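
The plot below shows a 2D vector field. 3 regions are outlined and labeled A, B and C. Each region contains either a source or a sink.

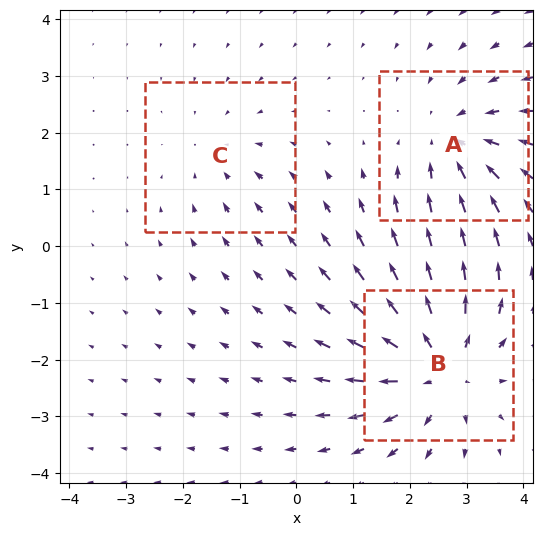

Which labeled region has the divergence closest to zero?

Divergence at each region's feature centre — A: about -3, B: about +4, C: about -2. Region C is closest to zero.

C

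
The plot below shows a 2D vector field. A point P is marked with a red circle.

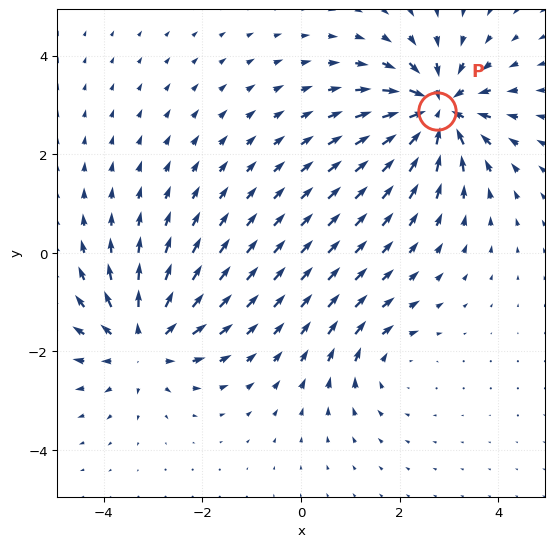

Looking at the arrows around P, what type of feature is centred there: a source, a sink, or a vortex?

At P (2.8, 2.9) the arrows converge inward. Divergence about -6, curl ≈0 — negative divergence with near-zero curl is a sink.

sink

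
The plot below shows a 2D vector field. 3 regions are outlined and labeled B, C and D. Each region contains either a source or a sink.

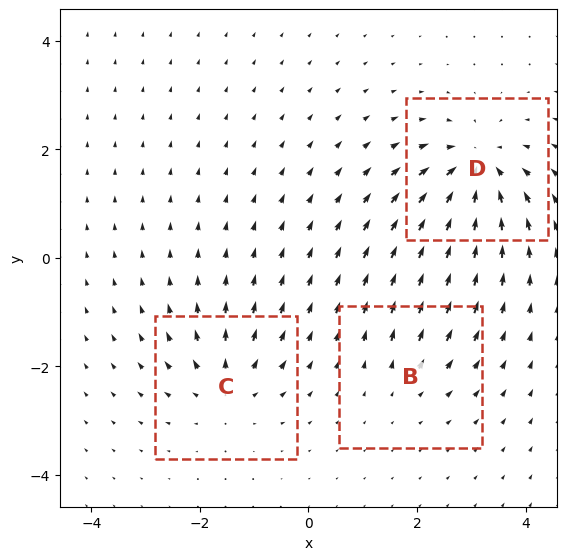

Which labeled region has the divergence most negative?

D

Divergence at each region's feature centre — B: about +2, C: about +4, D: about -6. Region D is most negative.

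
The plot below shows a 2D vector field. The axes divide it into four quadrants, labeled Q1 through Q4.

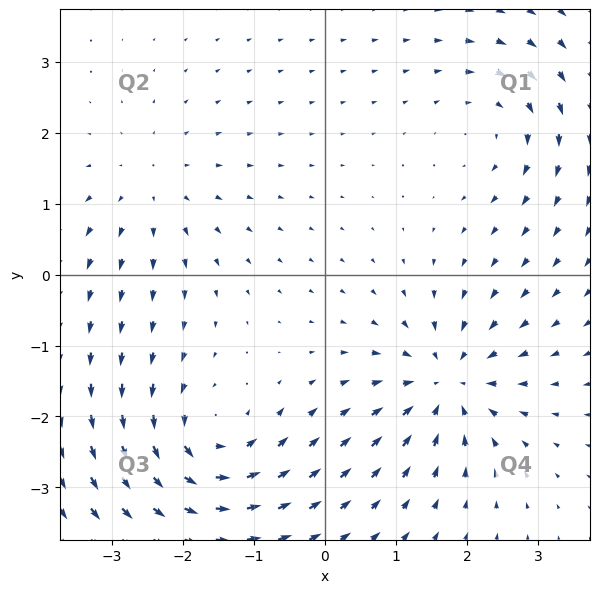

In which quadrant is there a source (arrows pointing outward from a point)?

Q2

The source sits at approximately (-2.5, 1.2), which lies in quadrant Q2. The divergence there is about +3, positive as expected for a source.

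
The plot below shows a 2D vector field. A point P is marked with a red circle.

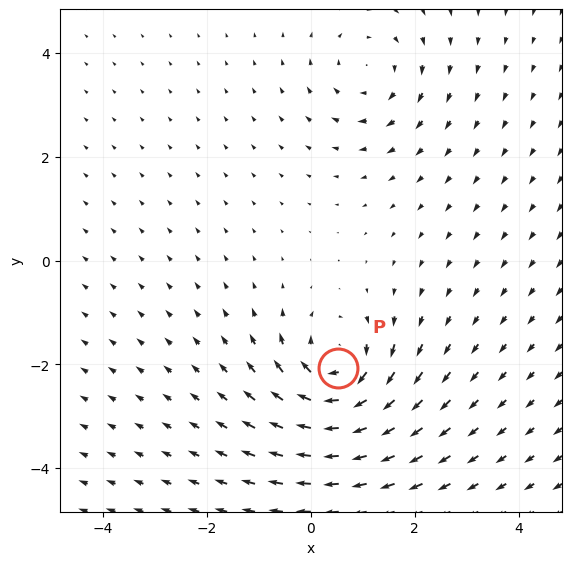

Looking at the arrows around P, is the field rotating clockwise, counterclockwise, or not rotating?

clockwise

Near P at (0.5, -2.1) the arrows circulate clockwise. The curl (z-component) there is about -6; negative curl means clockwise rotation.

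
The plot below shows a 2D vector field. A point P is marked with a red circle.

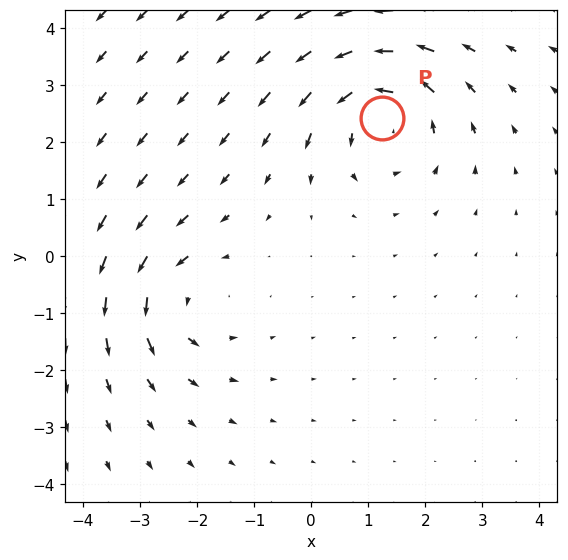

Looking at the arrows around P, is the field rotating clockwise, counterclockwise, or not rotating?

Near P at (1.2, 2.4) the arrows circulate counterclockwise. The curl (z-component) there is about +6; positive curl means counterclockwise rotation.

counterclockwise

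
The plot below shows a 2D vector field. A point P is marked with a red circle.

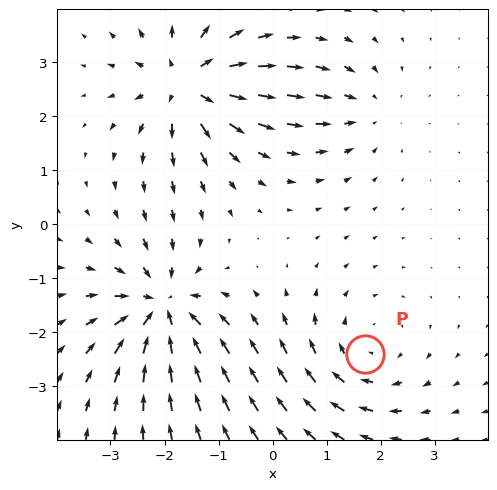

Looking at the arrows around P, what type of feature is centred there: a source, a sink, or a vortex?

At P (1.7, -2.4) the arrows circulate clockwise. Divergence ≈0, curl about -3 — near-zero divergence with nonzero curl is a vortex.

vortex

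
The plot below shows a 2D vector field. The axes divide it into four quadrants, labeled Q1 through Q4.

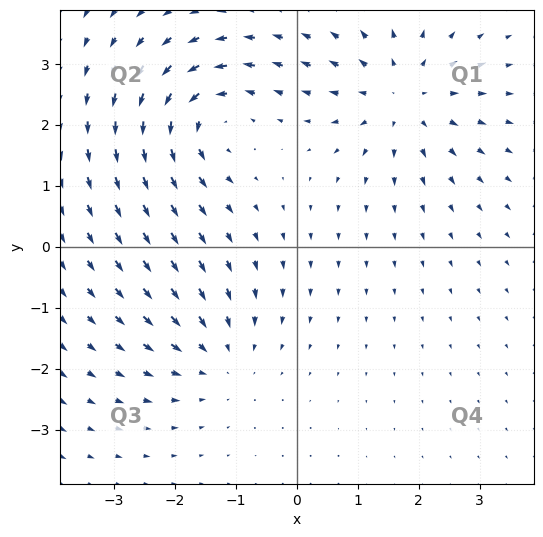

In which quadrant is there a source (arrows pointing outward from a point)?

The source sits at approximately (1.7, 2.5), which lies in quadrant Q1. The divergence there is about +4, positive as expected for a source.

Q1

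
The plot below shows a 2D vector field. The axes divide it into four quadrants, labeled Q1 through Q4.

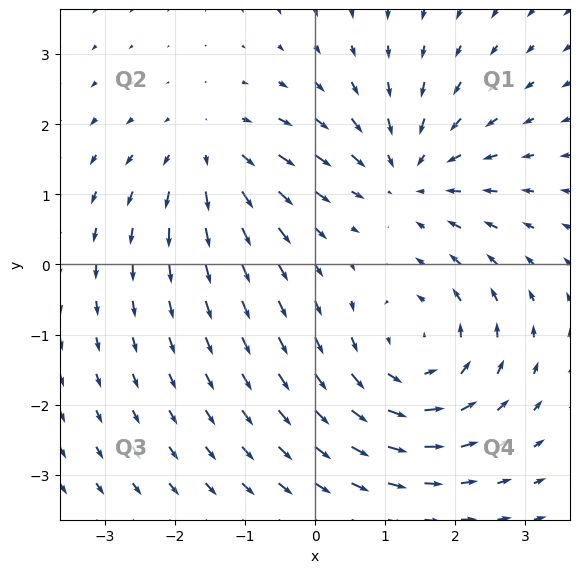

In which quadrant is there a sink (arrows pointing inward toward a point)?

The sink sits at approximately (1.3, 1.3), which lies in quadrant Q1. The divergence there is about -4, negative as expected for a sink.

Q1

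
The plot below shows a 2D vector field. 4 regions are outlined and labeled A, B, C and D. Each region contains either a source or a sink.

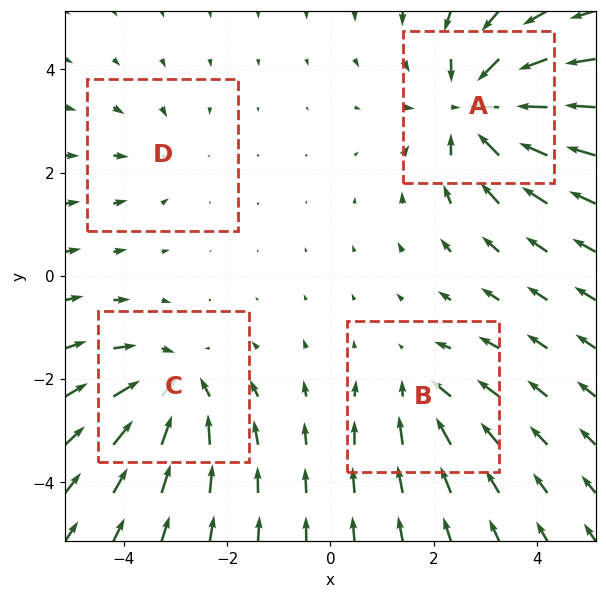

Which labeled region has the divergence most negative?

Divergence at each region's feature centre — A: about -6, B: about -3, C: about -5, D: about -2. Region A is most negative.

A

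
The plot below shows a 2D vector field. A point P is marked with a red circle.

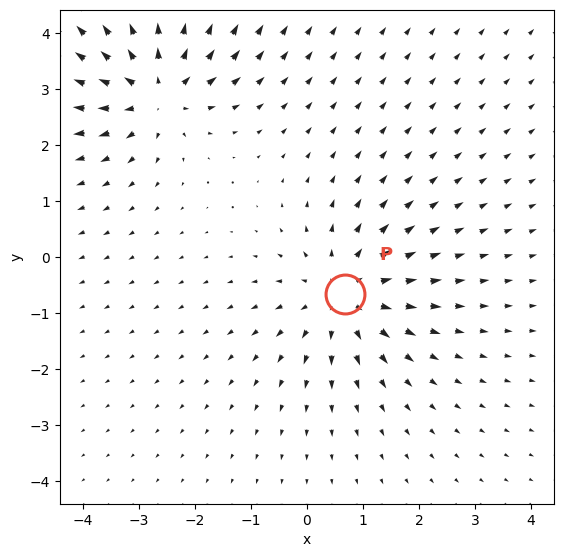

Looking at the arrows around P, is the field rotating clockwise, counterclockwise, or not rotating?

Near P at (0.7, -0.7) the arrows show no circulation. The curl there is ≈0.

not rotating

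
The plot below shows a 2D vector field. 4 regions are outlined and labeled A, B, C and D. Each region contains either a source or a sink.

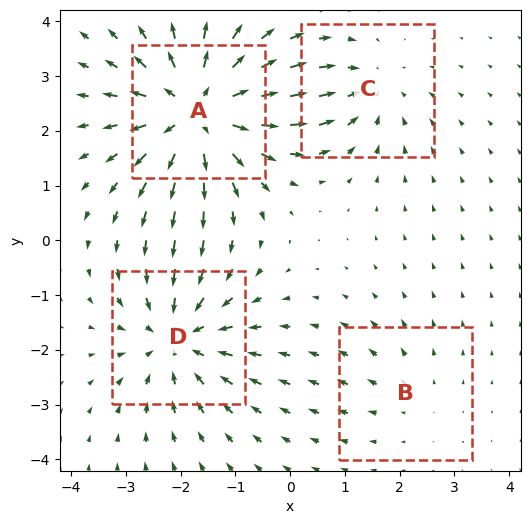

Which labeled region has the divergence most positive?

A

Divergence at each region's feature centre — A: about +7, B: about +2, C: about -3, D: about -5. Region A is most positive.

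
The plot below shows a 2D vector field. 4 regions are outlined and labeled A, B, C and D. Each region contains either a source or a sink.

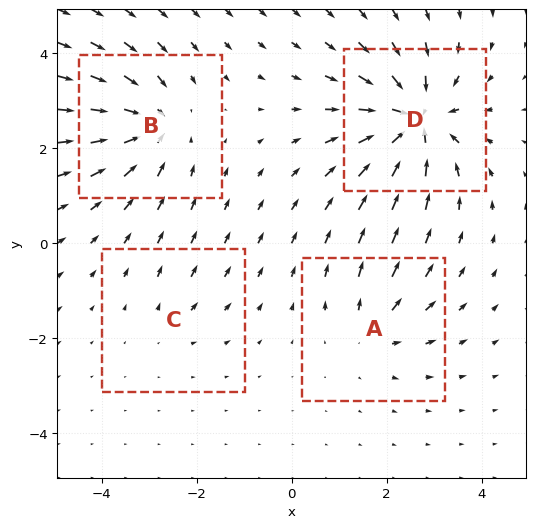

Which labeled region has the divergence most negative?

D

Divergence at each region's feature centre — A: about +4, B: about -6, C: about +2, D: about -8. Region D is most negative.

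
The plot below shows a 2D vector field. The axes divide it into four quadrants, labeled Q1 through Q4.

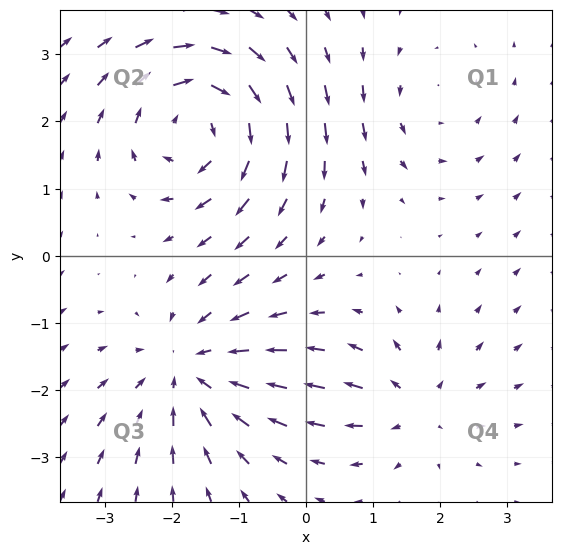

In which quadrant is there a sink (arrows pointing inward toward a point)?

The sink sits at approximately (-1.7, -1.7), which lies in quadrant Q3. The divergence there is about -4, negative as expected for a sink.

Q3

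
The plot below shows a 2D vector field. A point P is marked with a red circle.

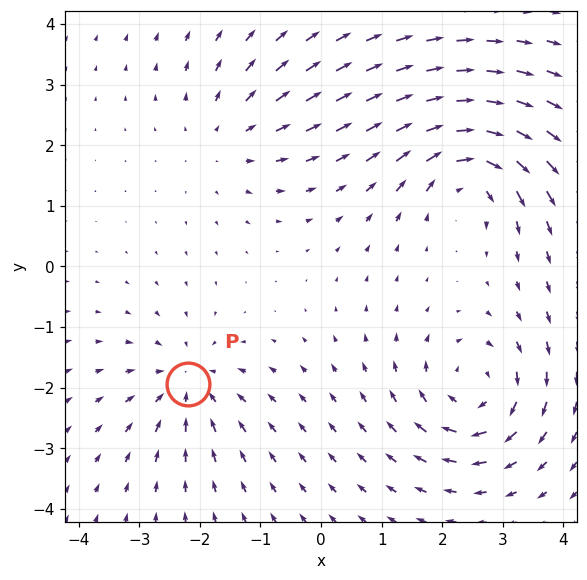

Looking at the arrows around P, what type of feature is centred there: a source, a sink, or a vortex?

At P (-2.2, -1.9) the arrows converge inward. Divergence about -4, curl ≈0 — negative divergence with near-zero curl is a sink.

sink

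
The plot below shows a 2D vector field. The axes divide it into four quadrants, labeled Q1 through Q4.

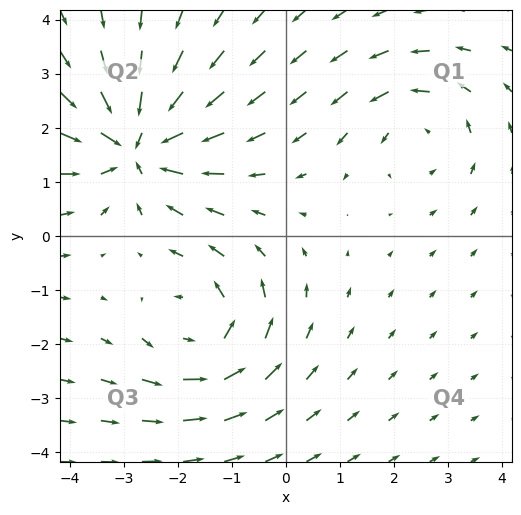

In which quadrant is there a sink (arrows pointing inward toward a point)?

Q2

The sink sits at approximately (-2.8, 1.7), which lies in quadrant Q2. The divergence there is about -5, negative as expected for a sink.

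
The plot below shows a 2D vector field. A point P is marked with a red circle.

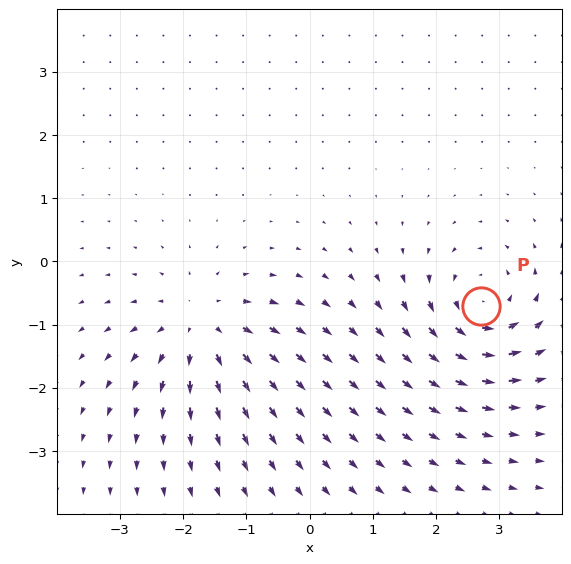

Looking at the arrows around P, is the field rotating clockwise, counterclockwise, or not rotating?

Near P at (2.7, -0.7) the arrows circulate counterclockwise. The curl (z-component) there is about +5; positive curl means counterclockwise rotation.

counterclockwise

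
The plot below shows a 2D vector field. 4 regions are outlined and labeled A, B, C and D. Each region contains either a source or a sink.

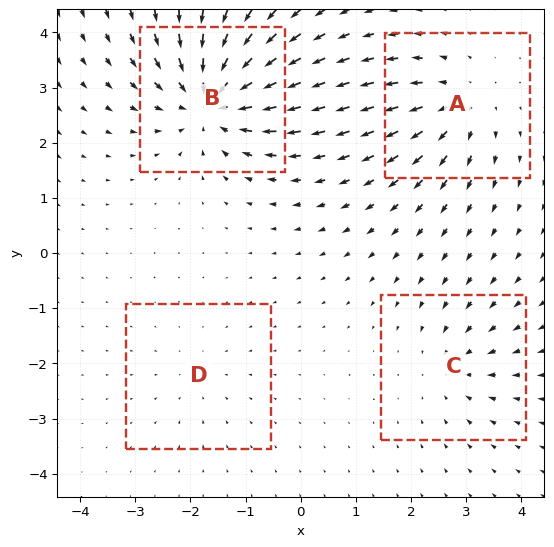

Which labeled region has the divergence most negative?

B

Divergence at each region's feature centre — A: about +5, B: about -8, C: about -3, D: about -2. Region B is most negative.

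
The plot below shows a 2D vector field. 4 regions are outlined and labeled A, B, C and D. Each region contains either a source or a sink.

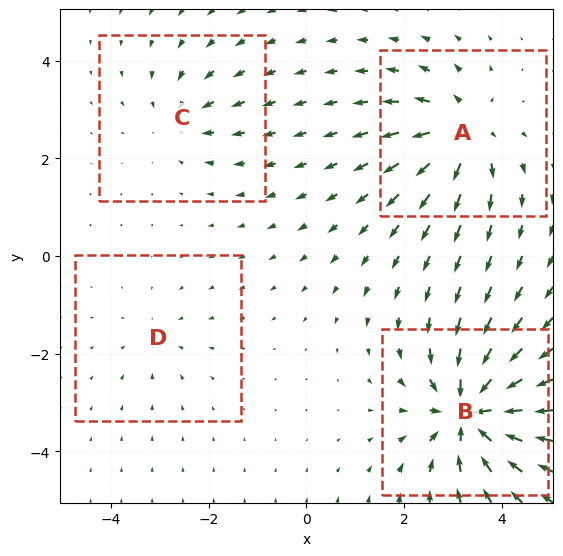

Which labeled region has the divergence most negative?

Divergence at each region's feature centre — A: about +6, B: about -8, C: about -3, D: about -2. Region B is most negative.

B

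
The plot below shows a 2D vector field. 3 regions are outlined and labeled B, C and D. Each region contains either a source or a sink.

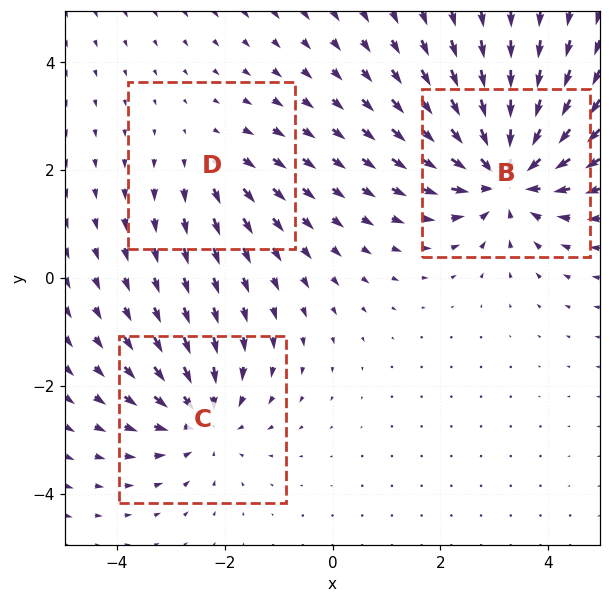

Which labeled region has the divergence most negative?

Divergence at each region's feature centre — B: about -5, C: about -3, D: about +2. Region B is most negative.

B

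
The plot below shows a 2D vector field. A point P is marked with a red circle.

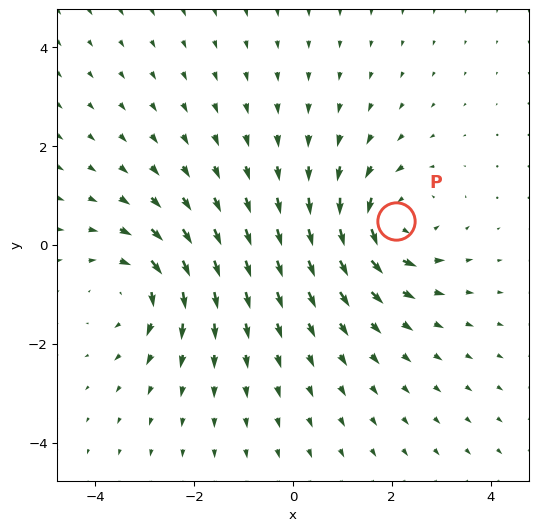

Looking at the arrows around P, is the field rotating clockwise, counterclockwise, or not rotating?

counterclockwise

Near P at (2.1, 0.5) the arrows circulate counterclockwise. The curl (z-component) there is about +4; positive curl means counterclockwise rotation.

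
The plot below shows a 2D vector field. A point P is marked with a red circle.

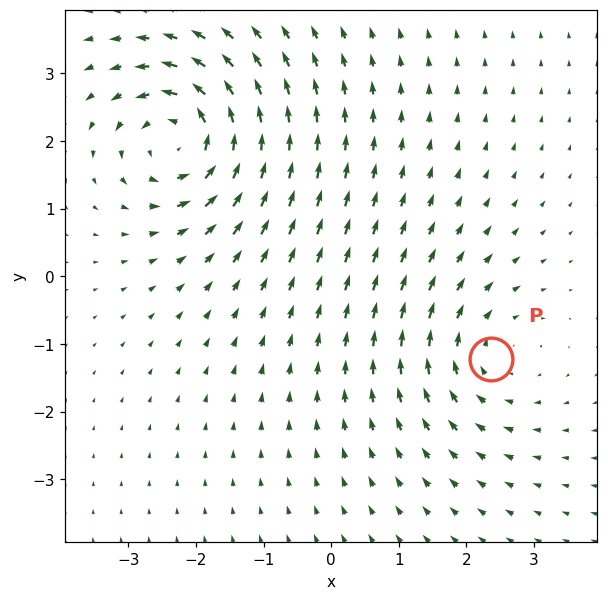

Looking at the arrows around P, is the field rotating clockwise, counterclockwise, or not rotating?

clockwise

Near P at (2.4, -1.2) the arrows circulate clockwise. The curl (z-component) there is about -2; negative curl means clockwise rotation.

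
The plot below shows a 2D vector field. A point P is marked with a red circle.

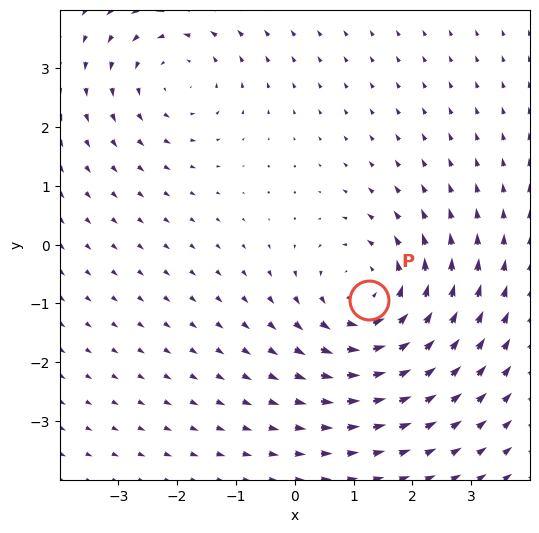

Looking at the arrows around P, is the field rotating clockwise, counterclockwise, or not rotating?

Near P at (1.3, -0.9) the arrows circulate counterclockwise. The curl (z-component) there is about +4; positive curl means counterclockwise rotation.

counterclockwise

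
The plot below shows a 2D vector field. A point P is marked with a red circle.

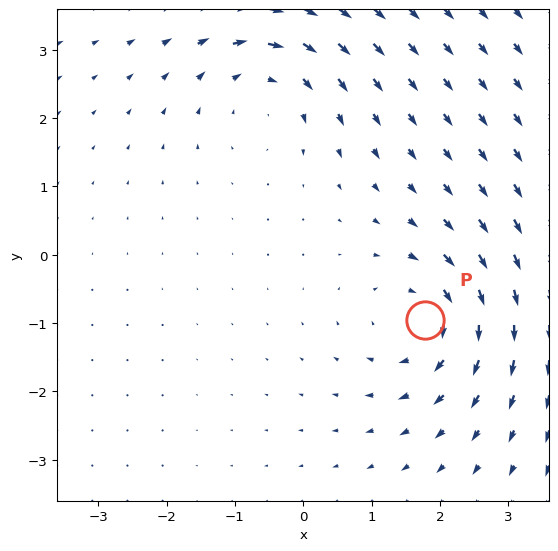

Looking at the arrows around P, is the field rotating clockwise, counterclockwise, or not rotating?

clockwise

Near P at (1.8, -1.0) the arrows circulate clockwise. The curl (z-component) there is about -4; negative curl means clockwise rotation.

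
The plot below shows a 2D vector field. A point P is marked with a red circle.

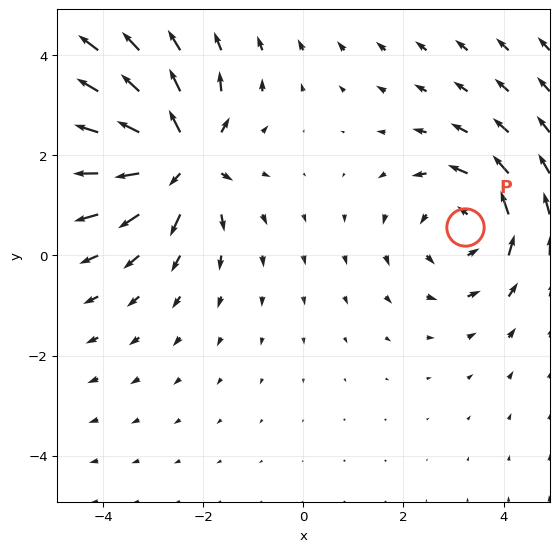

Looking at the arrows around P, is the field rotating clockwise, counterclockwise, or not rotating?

counterclockwise

Near P at (3.2, 0.6) the arrows circulate counterclockwise. The curl (z-component) there is about +3; positive curl means counterclockwise rotation.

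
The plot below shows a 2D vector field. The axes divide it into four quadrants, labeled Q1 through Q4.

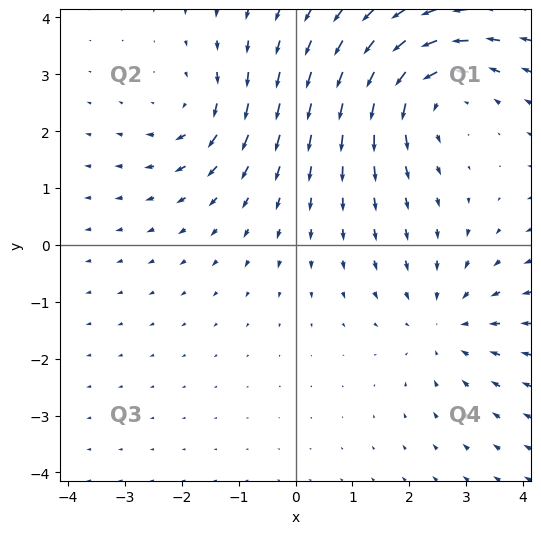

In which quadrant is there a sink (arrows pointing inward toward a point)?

Q4

The sink sits at approximately (2.6, -1.4), which lies in quadrant Q4. The divergence there is about -3, negative as expected for a sink.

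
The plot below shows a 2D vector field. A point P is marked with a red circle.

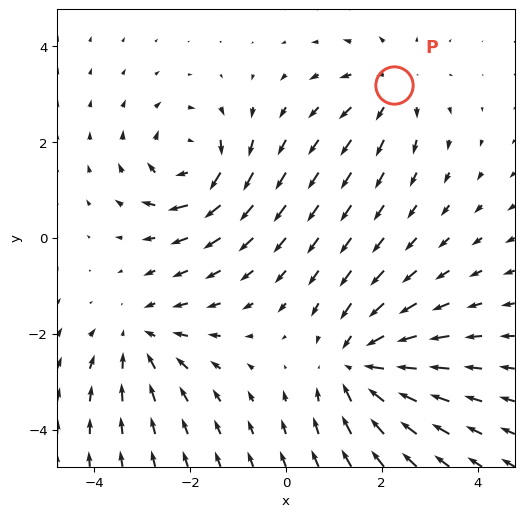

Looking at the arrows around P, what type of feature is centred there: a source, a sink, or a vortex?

At P (2.2, 3.2) the arrows spread outward. Divergence about +3, curl ≈0 — positive divergence with near-zero curl is a source.

source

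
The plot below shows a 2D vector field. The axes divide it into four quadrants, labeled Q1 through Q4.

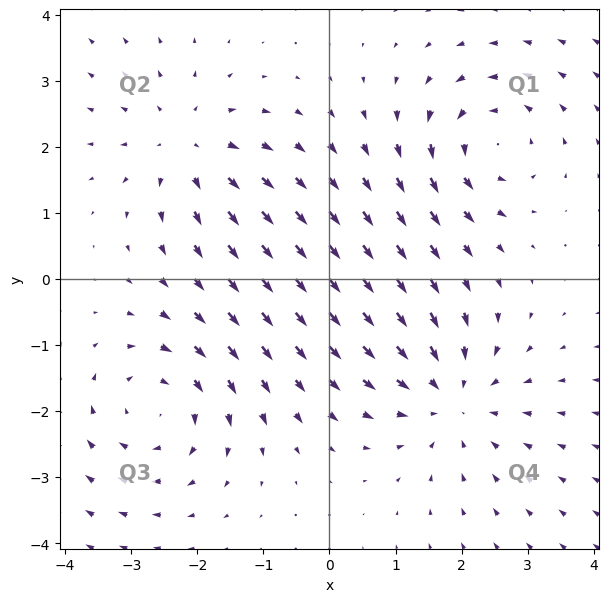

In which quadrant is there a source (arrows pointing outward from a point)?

The source sits at approximately (-2.1, 2.0), which lies in quadrant Q2. The divergence there is about +3, positive as expected for a source.

Q2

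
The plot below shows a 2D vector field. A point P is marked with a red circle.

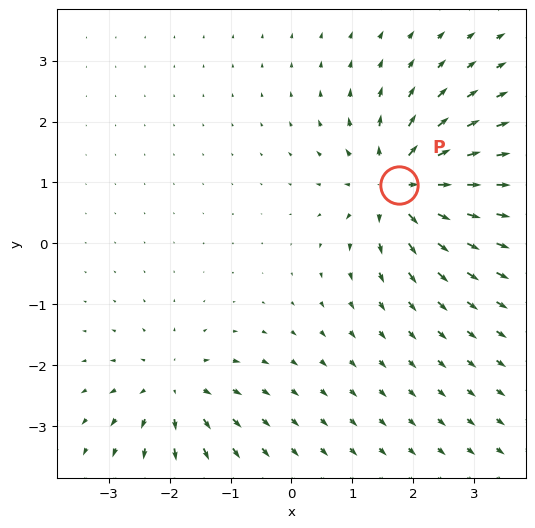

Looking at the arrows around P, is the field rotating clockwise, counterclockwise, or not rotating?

Near P at (1.8, 1.0) the arrows show no circulation. The curl there is ≈0.

not rotating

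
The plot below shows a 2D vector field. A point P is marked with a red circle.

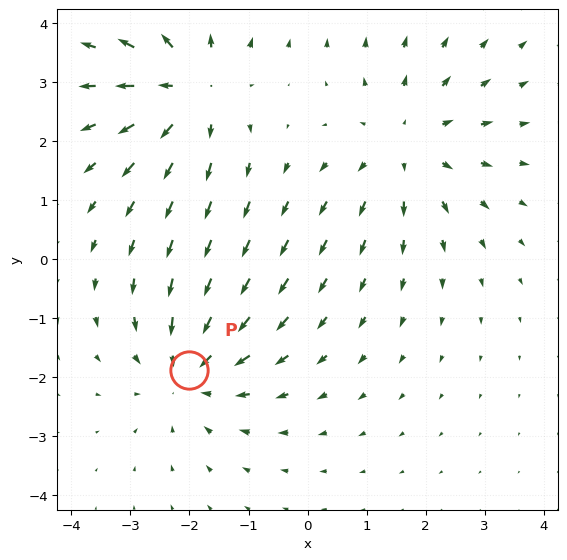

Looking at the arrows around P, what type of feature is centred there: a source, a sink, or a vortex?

sink

At P (-2.0, -1.9) the arrows converge inward. Divergence about -4, curl ≈0 — negative divergence with near-zero curl is a sink.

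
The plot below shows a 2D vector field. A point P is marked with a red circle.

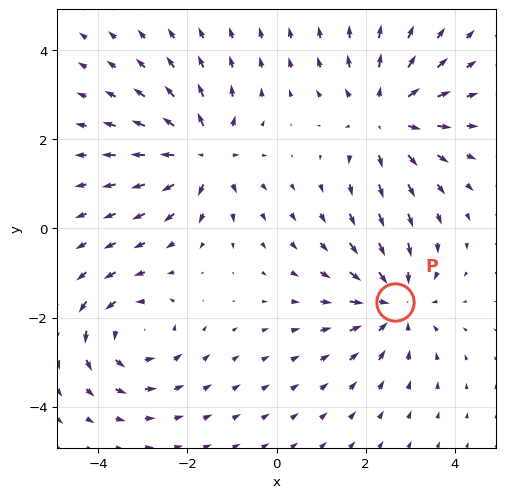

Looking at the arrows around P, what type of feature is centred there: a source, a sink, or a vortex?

sink

At P (2.7, -1.7) the arrows converge inward. Divergence about -3, curl ≈0 — negative divergence with near-zero curl is a sink.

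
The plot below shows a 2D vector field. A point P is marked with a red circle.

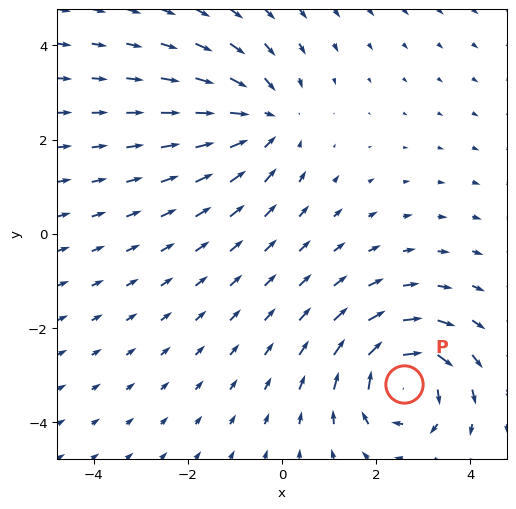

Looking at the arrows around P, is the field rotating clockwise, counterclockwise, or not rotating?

Near P at (2.6, -3.2) the arrows circulate clockwise. The curl (z-component) there is about -5; negative curl means clockwise rotation.

clockwise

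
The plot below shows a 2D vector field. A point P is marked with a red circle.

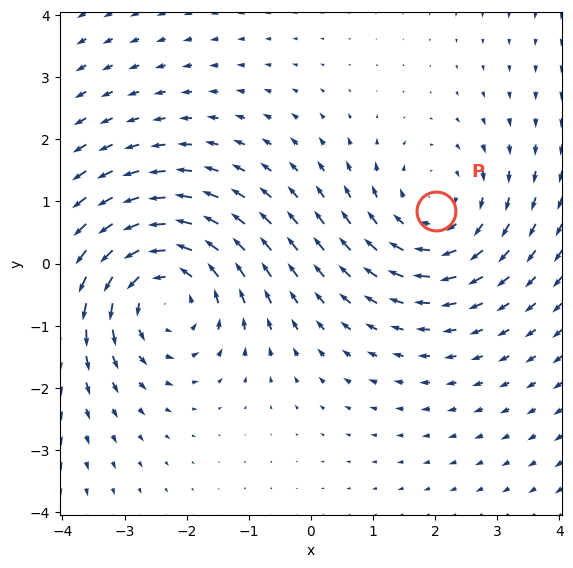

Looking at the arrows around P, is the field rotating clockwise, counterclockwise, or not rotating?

Near P at (2.0, 0.8) the arrows circulate clockwise. The curl (z-component) there is about -3; negative curl means clockwise rotation.

clockwise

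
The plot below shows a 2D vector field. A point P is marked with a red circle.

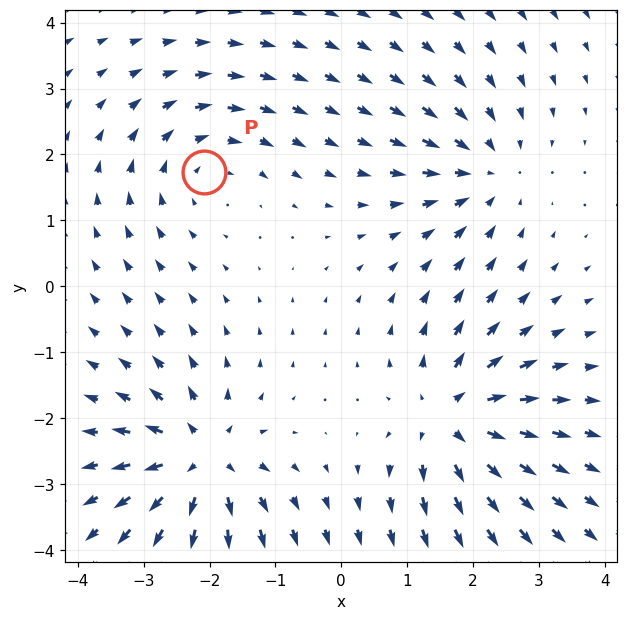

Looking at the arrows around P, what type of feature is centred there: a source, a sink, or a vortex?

At P (-2.1, 1.7) the arrows circulate clockwise. Divergence ≈0, curl about -3 — near-zero divergence with nonzero curl is a vortex.

vortex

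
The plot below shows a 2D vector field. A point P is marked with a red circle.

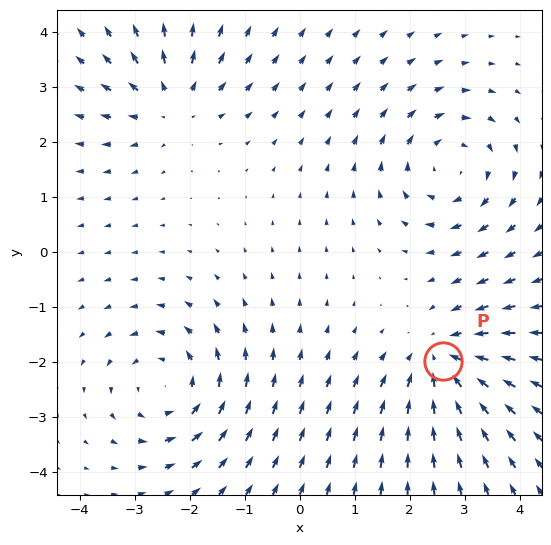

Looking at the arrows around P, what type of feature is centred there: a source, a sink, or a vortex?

At P (2.6, -2.0) the arrows converge inward. Divergence about -4, curl ≈0 — negative divergence with near-zero curl is a sink.

sink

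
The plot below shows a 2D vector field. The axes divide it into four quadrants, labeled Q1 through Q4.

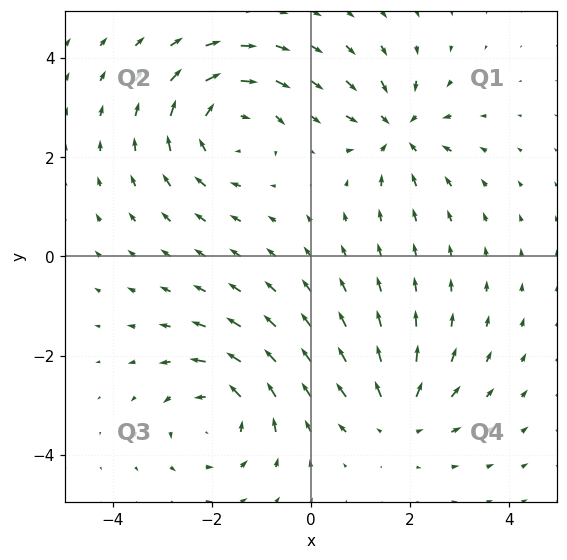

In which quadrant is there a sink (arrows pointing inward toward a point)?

The sink sits at approximately (1.8, 2.5), which lies in quadrant Q1. The divergence there is about -4, negative as expected for a sink.

Q1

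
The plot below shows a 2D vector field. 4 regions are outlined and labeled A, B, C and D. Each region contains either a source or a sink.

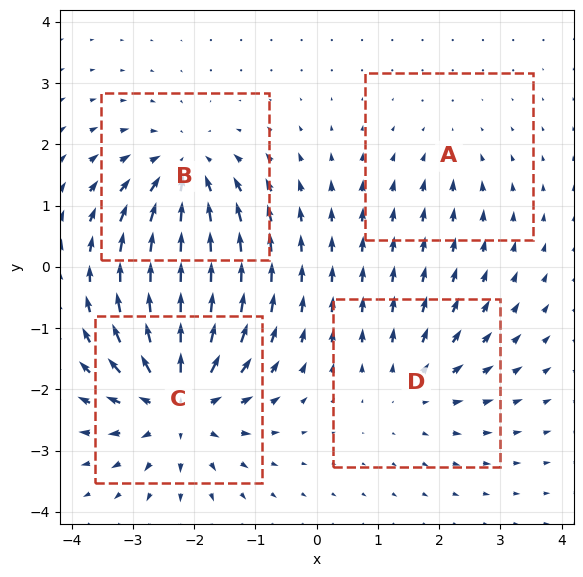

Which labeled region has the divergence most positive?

C

Divergence at each region's feature centre — A: about -2, B: about -6, C: about +7, D: about +4. Region C is most positive.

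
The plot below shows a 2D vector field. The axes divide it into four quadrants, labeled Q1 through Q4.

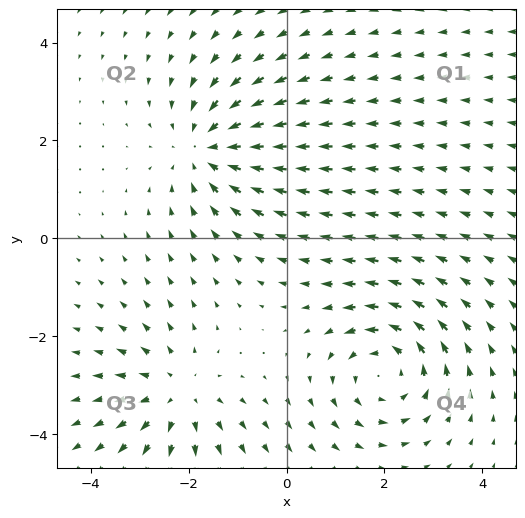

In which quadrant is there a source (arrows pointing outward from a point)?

Q3

The source sits at approximately (-2.2, -3.2), which lies in quadrant Q3. The divergence there is about +4, positive as expected for a source.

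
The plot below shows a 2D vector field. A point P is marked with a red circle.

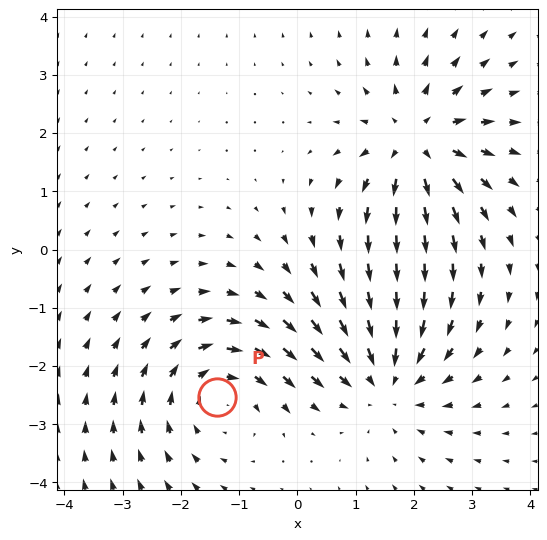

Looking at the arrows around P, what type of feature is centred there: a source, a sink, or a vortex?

vortex

At P (-1.4, -2.5) the arrows circulate clockwise. Divergence ≈0, curl about -4 — near-zero divergence with nonzero curl is a vortex.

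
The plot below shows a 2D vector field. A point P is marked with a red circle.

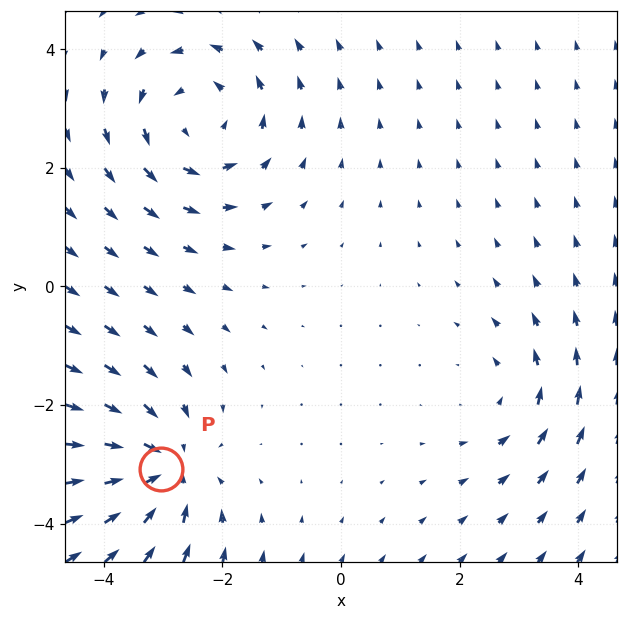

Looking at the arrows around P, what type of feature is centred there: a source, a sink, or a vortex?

At P (-3.0, -3.1) the arrows converge inward. Divergence about -4, curl ≈0 — negative divergence with near-zero curl is a sink.

sink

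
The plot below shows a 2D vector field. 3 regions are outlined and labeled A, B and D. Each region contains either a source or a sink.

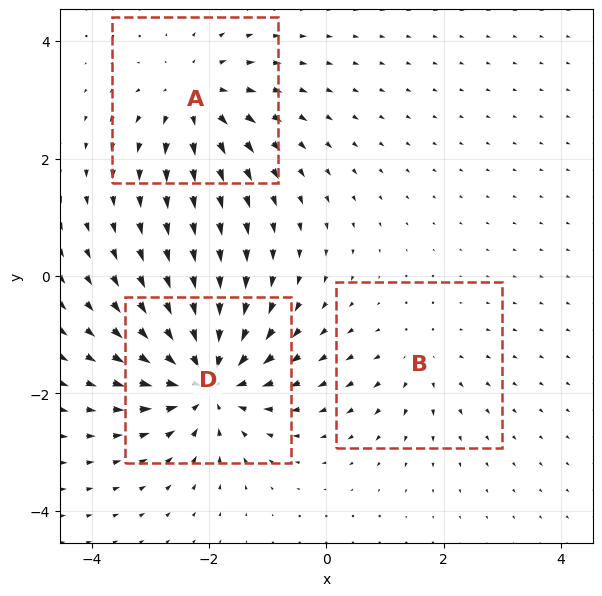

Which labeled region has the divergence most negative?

D

Divergence at each region's feature centre — A: about +4, B: about +2, D: about -6. Region D is most negative.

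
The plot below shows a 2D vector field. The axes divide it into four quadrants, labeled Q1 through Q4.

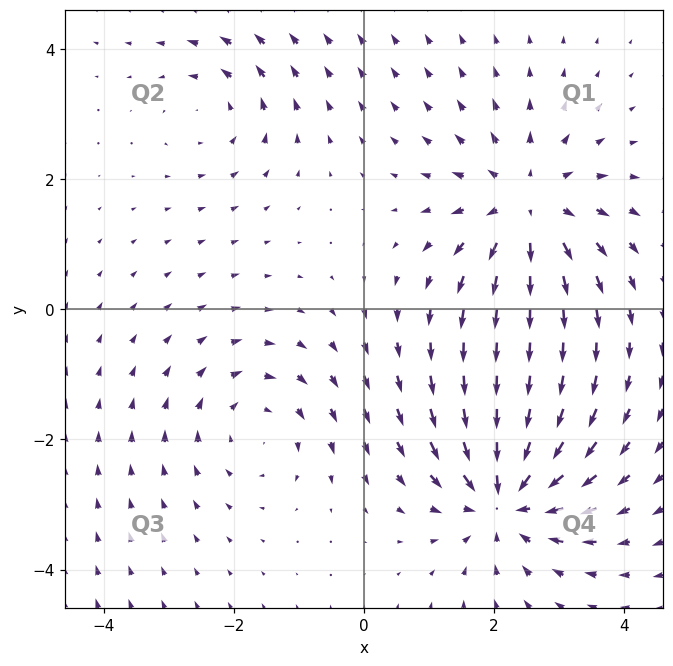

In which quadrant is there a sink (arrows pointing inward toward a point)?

Q4

The sink sits at approximately (2.2, -2.9), which lies in quadrant Q4. The divergence there is about -6, negative as expected for a sink.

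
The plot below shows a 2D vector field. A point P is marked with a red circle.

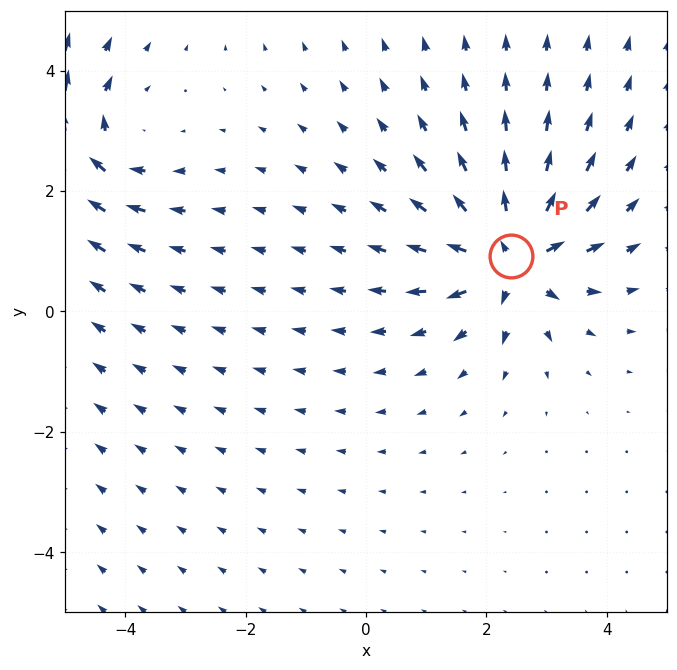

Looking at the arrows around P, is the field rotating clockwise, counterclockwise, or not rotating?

Near P at (2.4, 0.9) the arrows show no circulation. The curl there is ≈0.

not rotating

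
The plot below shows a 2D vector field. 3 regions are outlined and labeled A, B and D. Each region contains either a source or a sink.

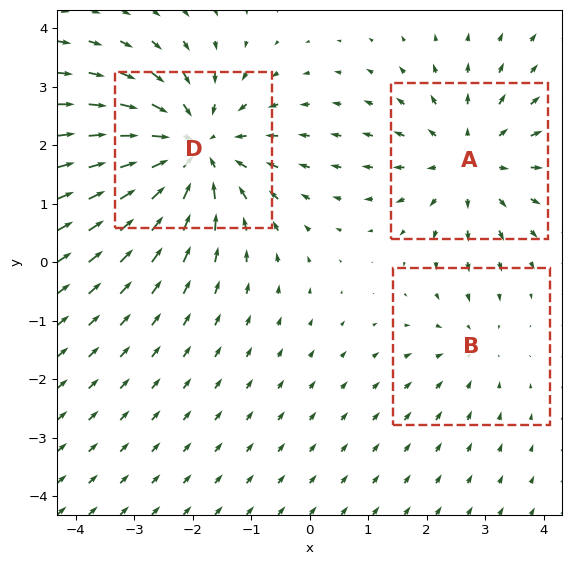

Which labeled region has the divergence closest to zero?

B

Divergence at each region's feature centre — A: about +3, B: about -2, D: about -4. Region B is closest to zero.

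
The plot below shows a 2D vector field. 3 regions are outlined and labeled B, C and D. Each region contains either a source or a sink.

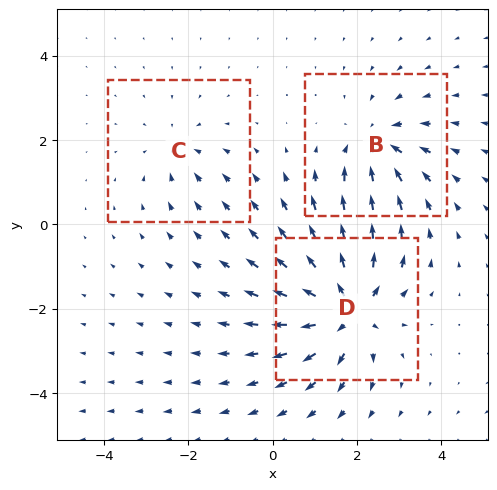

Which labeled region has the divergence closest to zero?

C

Divergence at each region's feature centre — B: about -3, C: about -2, D: about +5. Region C is closest to zero.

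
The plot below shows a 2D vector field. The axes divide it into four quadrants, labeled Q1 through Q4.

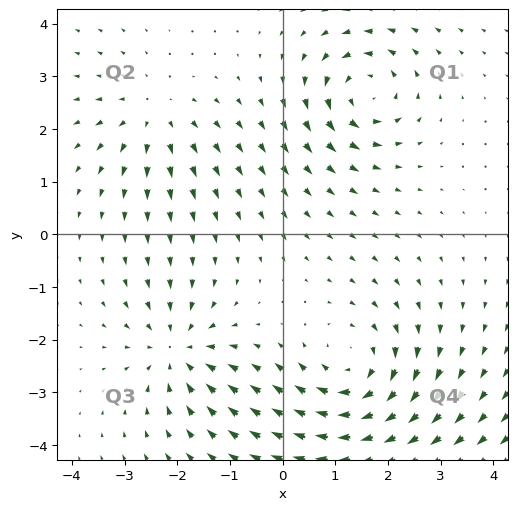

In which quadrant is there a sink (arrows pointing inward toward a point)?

Q3

The sink sits at approximately (-2.0, -2.2), which lies in quadrant Q3. The divergence there is about -4, negative as expected for a sink.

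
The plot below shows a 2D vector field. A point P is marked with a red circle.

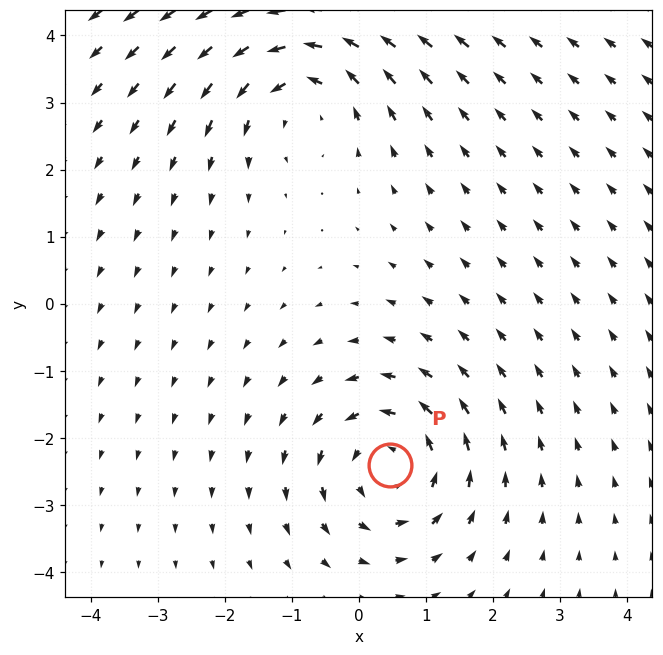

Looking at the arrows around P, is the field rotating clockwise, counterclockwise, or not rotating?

Near P at (0.5, -2.4) the arrows circulate counterclockwise. The curl (z-component) there is about +3; positive curl means counterclockwise rotation.

counterclockwise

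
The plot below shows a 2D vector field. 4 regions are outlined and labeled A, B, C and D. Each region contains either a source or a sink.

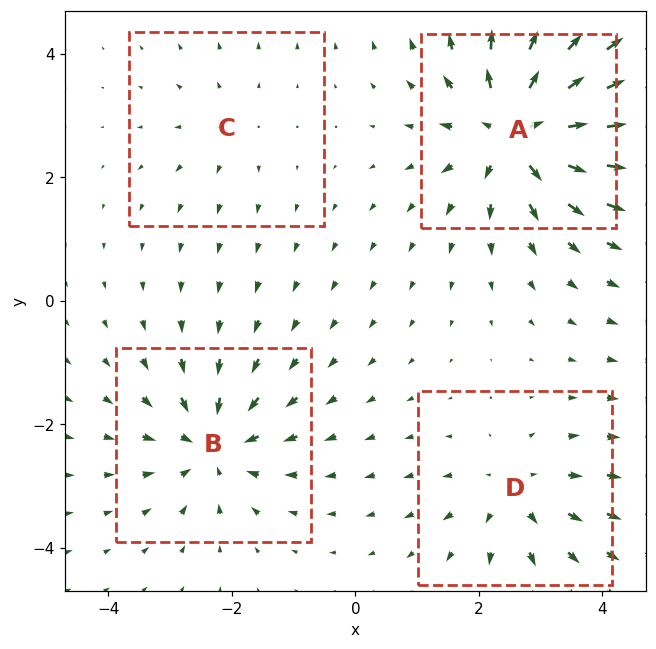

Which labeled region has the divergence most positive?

Divergence at each region's feature centre — A: about +8, B: about -5, C: about +2, D: about +4. Region A is most positive.

A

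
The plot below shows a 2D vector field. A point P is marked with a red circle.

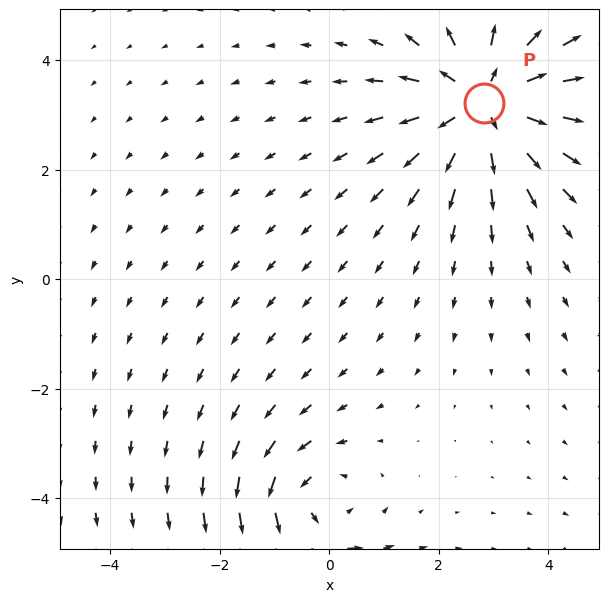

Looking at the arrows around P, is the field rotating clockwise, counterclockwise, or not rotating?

Near P at (2.8, 3.2) the arrows show no circulation. The curl there is ≈0.

not rotating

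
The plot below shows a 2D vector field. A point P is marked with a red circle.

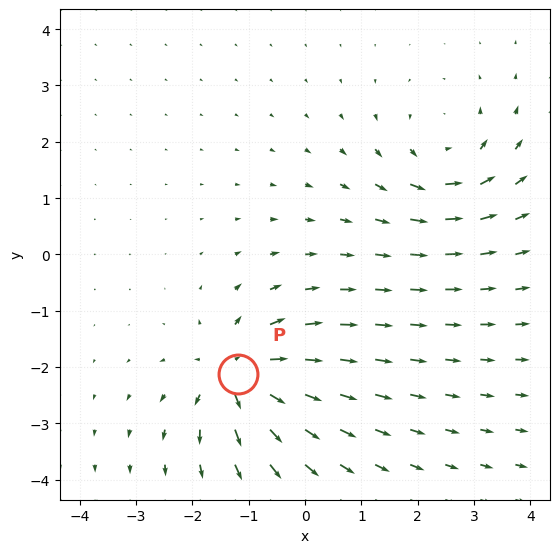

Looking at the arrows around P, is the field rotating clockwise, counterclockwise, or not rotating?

not rotating

Near P at (-1.2, -2.1) the arrows show no circulation. The curl there is ≈0.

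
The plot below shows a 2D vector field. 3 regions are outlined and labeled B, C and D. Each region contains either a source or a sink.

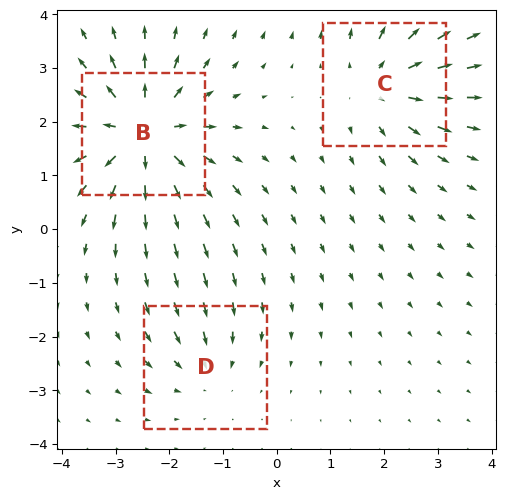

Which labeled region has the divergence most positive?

B

Divergence at each region's feature centre — B: about +5, C: about +3, D: about -2. Region B is most positive.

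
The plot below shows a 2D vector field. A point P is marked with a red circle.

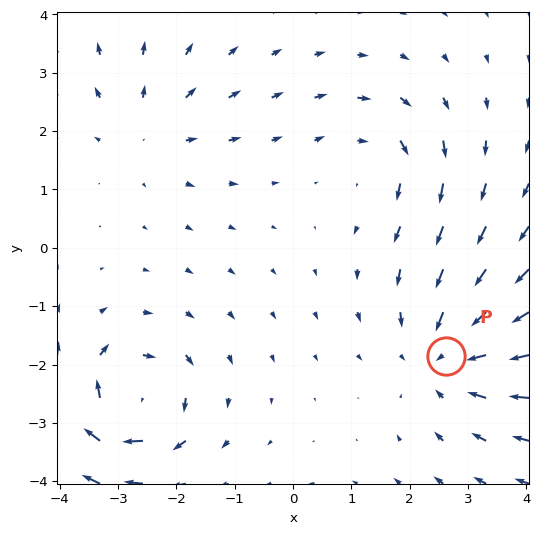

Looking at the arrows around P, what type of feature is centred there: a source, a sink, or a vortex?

At P (2.6, -1.9) the arrows converge inward. Divergence about -4, curl ≈0 — negative divergence with near-zero curl is a sink.

sink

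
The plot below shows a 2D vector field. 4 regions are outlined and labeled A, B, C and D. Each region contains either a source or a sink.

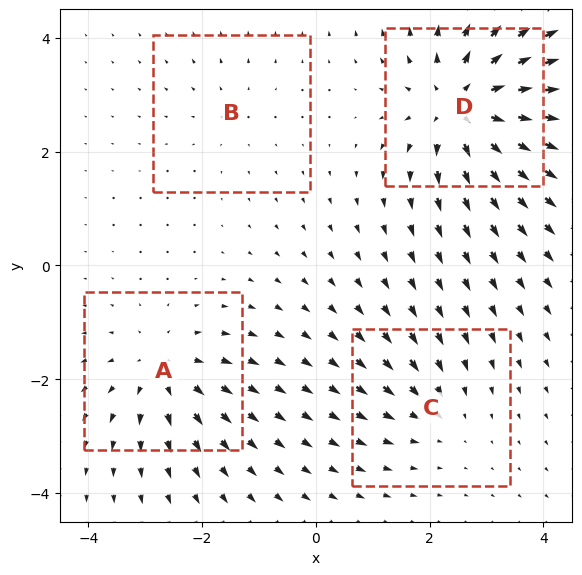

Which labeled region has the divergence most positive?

D

Divergence at each region's feature centre — A: about +5, B: about +2, C: about -3, D: about +8. Region D is most positive.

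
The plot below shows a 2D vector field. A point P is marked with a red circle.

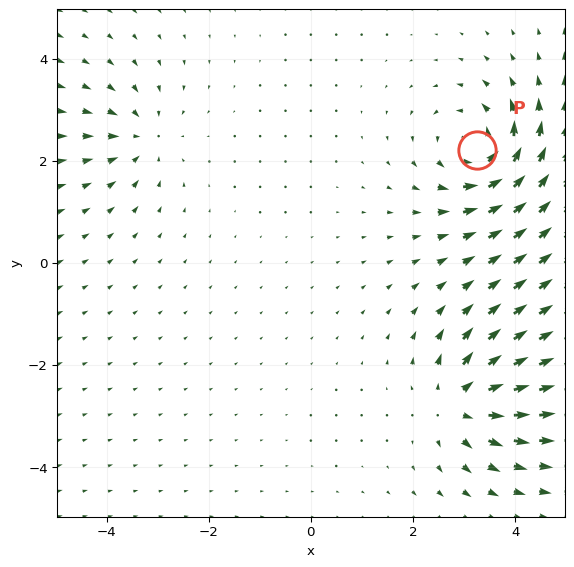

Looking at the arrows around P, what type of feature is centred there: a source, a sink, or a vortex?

At P (3.3, 2.2) the arrows circulate counterclockwise. Divergence ≈0, curl about +5 — near-zero divergence with nonzero curl is a vortex.

vortex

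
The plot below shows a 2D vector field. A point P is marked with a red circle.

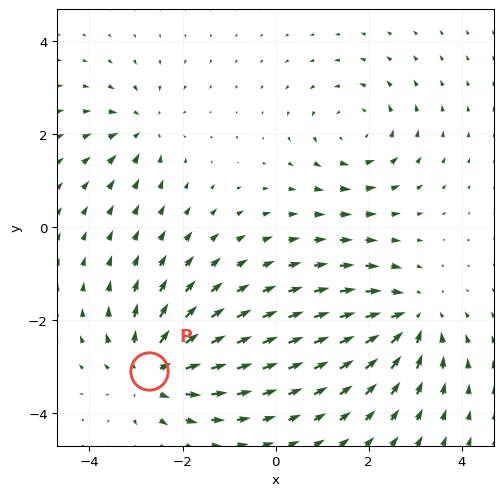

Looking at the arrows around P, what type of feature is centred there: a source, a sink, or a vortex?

At P (-2.7, -3.1) the arrows spread outward. Divergence about +5, curl ≈0 — positive divergence with near-zero curl is a source.

source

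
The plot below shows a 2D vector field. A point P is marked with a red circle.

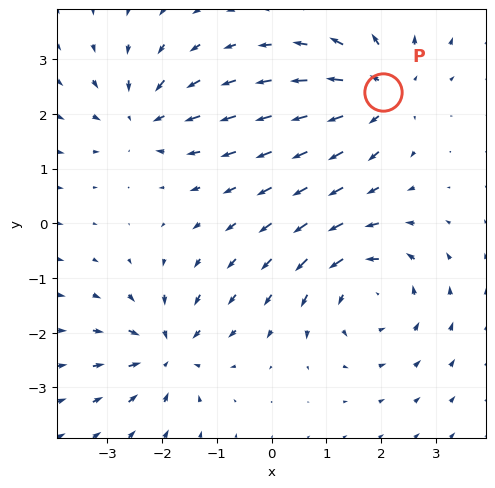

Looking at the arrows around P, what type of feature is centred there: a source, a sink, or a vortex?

source

At P (2.0, 2.4) the arrows spread outward. Divergence about +5, curl ≈0 — positive divergence with near-zero curl is a source.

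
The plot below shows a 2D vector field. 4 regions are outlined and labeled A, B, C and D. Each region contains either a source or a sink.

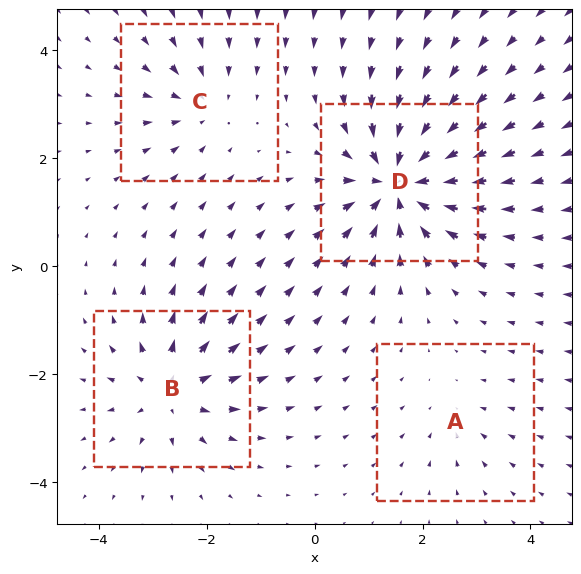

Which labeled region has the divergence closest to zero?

A

Divergence at each region's feature centre — A: about -2, B: about +5, C: about -4, D: about -8. Region A is closest to zero.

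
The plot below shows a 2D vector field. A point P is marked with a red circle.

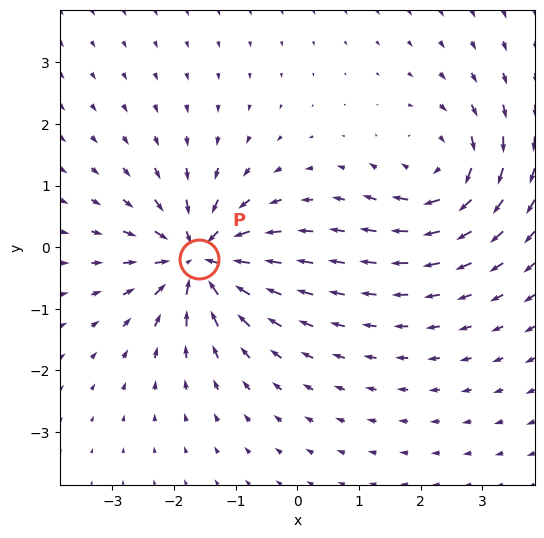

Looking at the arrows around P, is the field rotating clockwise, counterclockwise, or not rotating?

not rotating

Near P at (-1.6, -0.2) the arrows show no circulation. The curl there is ≈0.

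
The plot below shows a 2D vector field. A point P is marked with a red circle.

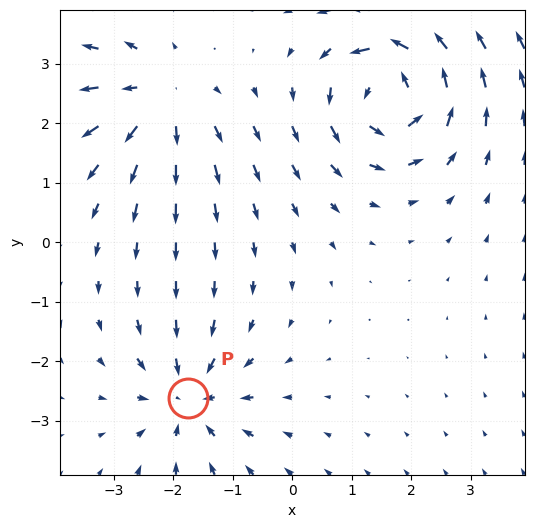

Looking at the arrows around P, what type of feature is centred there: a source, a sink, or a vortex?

sink

At P (-1.7, -2.6) the arrows converge inward. Divergence about -3, curl ≈0 — negative divergence with near-zero curl is a sink.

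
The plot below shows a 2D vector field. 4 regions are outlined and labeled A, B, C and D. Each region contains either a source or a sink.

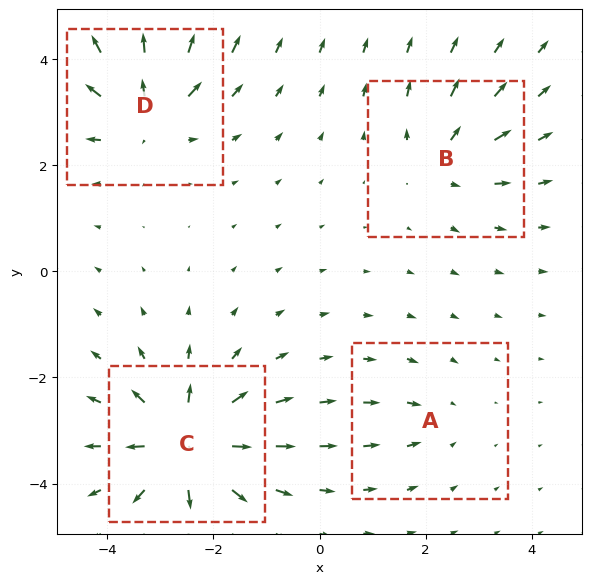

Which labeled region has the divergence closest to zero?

Divergence at each region's feature centre — A: about -2, B: about +4, C: about +8, D: about +6. Region A is closest to zero.

A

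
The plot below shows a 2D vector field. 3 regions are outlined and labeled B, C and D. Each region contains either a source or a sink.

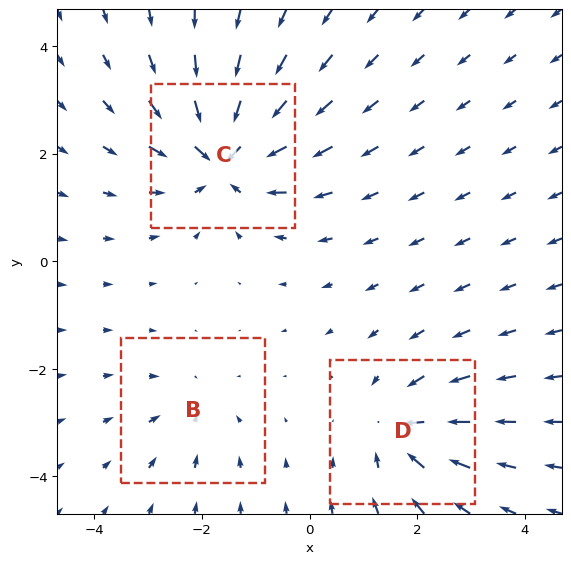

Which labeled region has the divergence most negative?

C

Divergence at each region's feature centre — B: about -2, C: about -5, D: about -4. Region C is most negative.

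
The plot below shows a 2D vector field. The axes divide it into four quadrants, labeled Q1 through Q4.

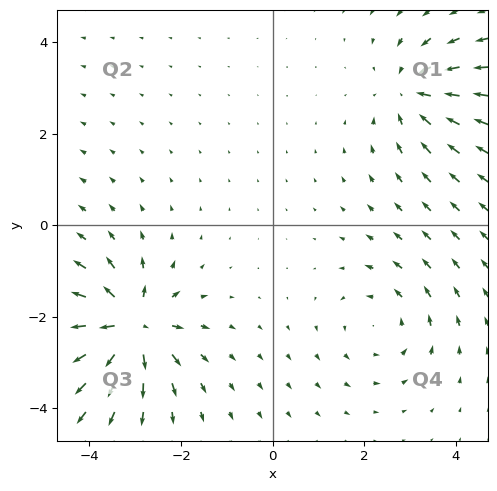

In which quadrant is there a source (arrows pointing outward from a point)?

Q3

The source sits at approximately (-3.1, -2.2), which lies in quadrant Q3. The divergence there is about +7, positive as expected for a source.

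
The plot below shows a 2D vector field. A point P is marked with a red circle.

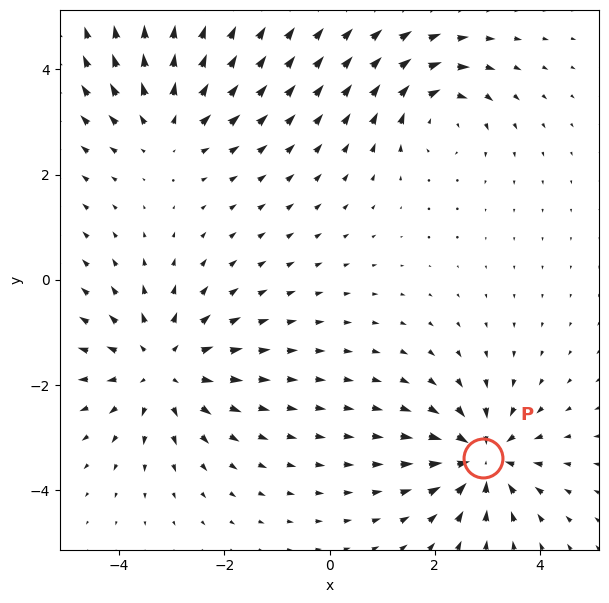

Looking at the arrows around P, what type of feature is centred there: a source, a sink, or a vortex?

At P (2.9, -3.4) the arrows converge inward. Divergence about -6, curl ≈0 — negative divergence with near-zero curl is a sink.

sink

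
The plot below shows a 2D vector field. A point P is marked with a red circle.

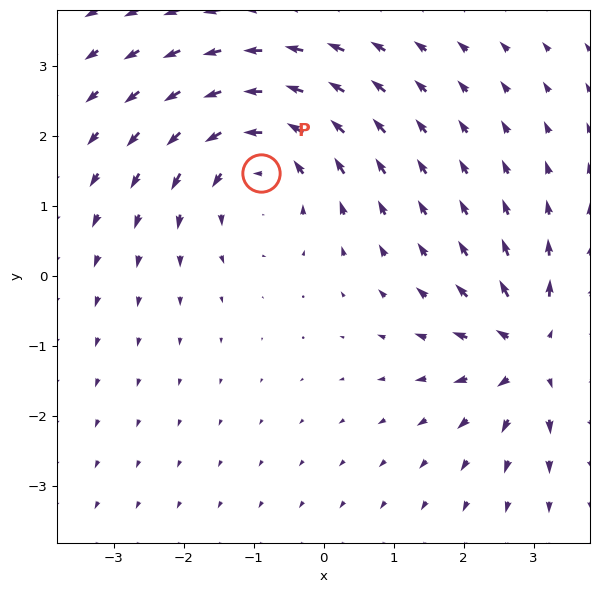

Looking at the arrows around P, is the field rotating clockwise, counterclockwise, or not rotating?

counterclockwise

Near P at (-0.9, 1.5) the arrows circulate counterclockwise. The curl (z-component) there is about +4; positive curl means counterclockwise rotation.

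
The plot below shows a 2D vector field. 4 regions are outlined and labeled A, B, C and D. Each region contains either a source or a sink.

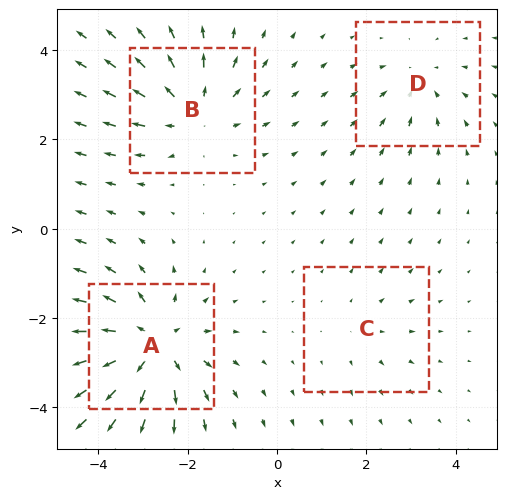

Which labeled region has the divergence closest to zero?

Divergence at each region's feature centre — A: about +7, B: about +5, C: about +2, D: about -3. Region C is closest to zero.

C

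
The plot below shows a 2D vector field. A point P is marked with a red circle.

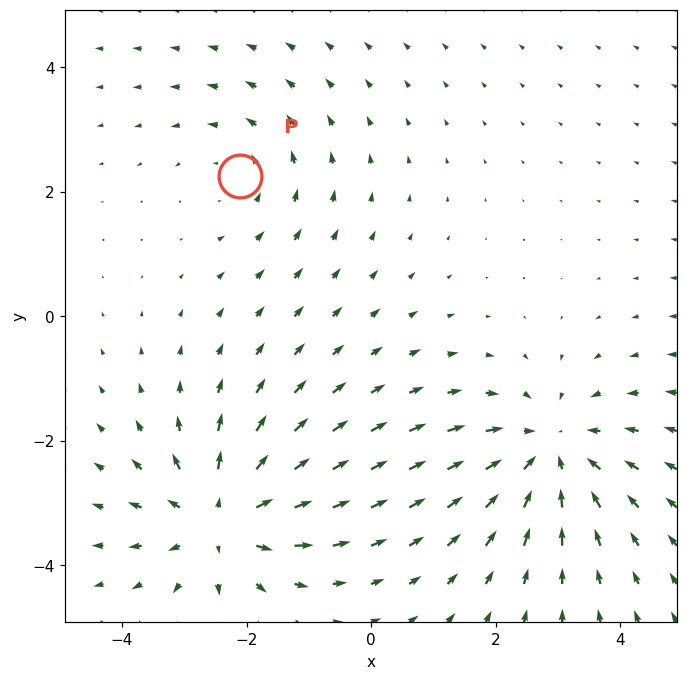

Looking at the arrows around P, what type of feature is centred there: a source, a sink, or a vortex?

At P (-2.1, 2.3) the arrows circulate counterclockwise. Divergence ≈0, curl about +2 — near-zero divergence with nonzero curl is a vortex.

vortex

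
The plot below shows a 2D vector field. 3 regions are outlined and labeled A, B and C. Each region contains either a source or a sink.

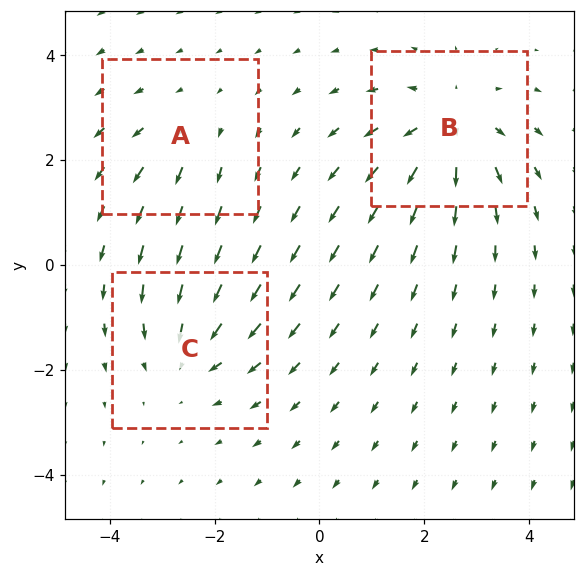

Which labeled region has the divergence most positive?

B

Divergence at each region's feature centre — A: about +2, B: about +4, C: about -3. Region B is most positive.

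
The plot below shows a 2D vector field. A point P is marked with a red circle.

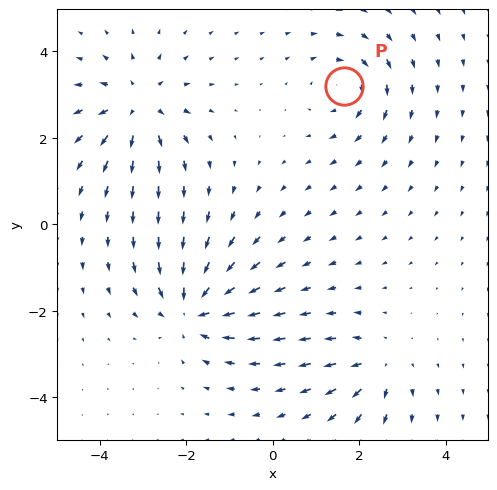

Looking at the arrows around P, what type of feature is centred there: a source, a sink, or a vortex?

vortex

At P (1.7, 3.2) the arrows circulate clockwise. Divergence ≈0, curl about -5 — near-zero divergence with nonzero curl is a vortex.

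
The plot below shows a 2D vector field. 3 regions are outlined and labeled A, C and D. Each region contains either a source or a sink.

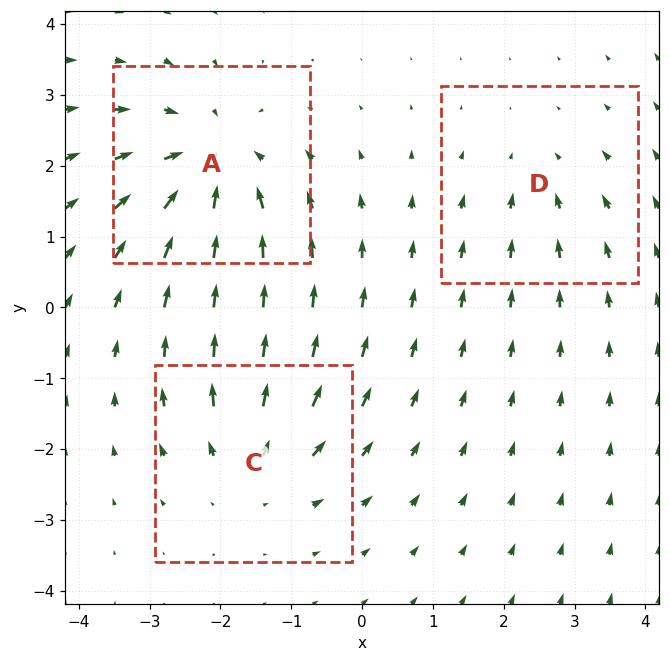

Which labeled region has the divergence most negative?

A

Divergence at each region's feature centre — A: about -5, C: about +3, D: about -2. Region A is most negative.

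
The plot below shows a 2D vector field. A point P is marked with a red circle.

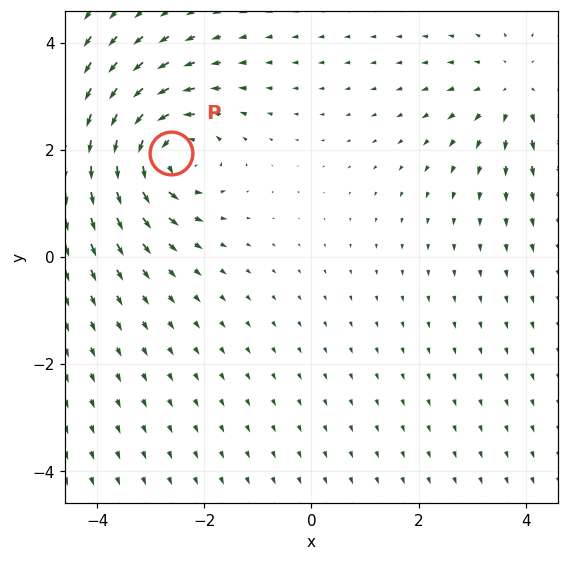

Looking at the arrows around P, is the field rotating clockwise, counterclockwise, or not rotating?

counterclockwise

Near P at (-2.6, 1.9) the arrows circulate counterclockwise. The curl (z-component) there is about +4; positive curl means counterclockwise rotation.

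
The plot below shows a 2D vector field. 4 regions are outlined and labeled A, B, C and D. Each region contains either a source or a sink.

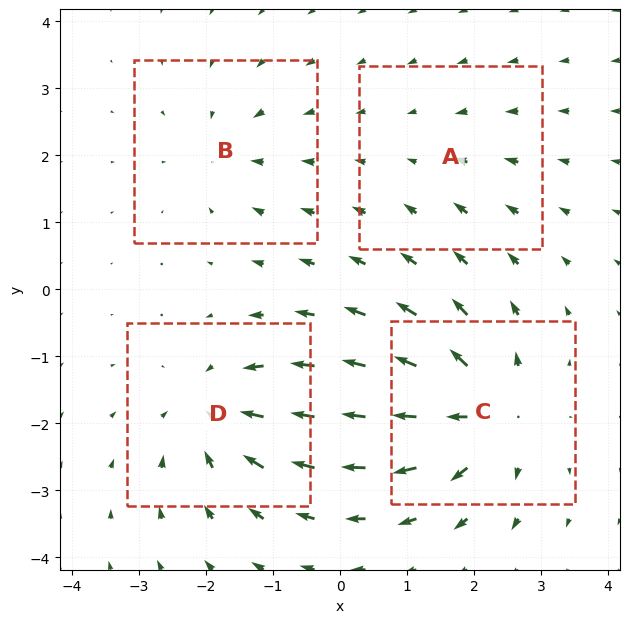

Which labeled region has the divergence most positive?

C

Divergence at each region's feature centre — A: about -2, B: about -4, C: about +7, D: about -6. Region C is most positive.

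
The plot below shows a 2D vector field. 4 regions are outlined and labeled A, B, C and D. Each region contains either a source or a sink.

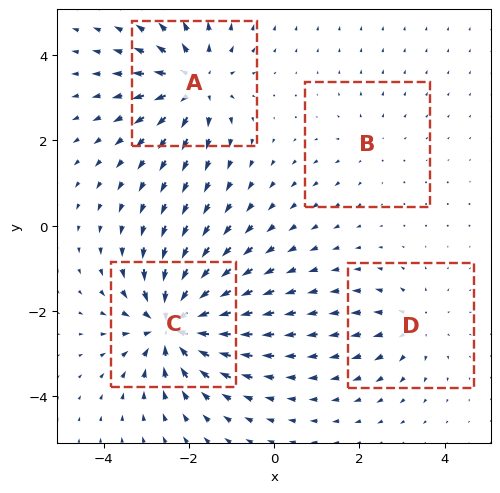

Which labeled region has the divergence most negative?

C

Divergence at each region's feature centre — A: about +6, B: about +2, C: about -8, D: about +3. Region C is most negative.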